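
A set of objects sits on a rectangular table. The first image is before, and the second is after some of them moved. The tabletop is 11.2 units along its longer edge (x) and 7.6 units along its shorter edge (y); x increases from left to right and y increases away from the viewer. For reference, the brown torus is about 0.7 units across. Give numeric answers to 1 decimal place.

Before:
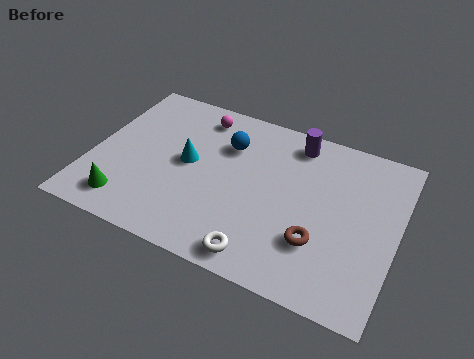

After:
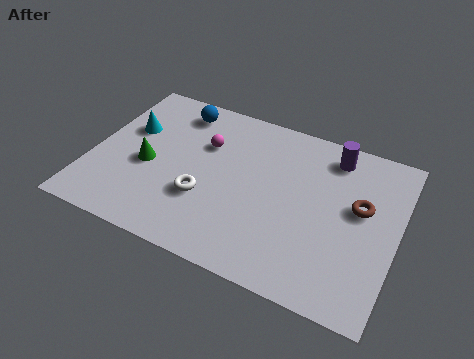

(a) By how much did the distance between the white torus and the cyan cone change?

-0.6

Before: roughly 4.4 units apart; after: 3.8. That's 0.6 units closer together.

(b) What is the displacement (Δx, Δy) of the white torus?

(-2.3, 1.7)

From the two frames, the white torus sits at roughly (6.6, 0.9) before and (4.3, 2.6) after.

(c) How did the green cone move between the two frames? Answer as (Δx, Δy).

(0.5, 2.0)

The green cone was at about (1.6, 1.3) and moved to about (2.1, 3.3).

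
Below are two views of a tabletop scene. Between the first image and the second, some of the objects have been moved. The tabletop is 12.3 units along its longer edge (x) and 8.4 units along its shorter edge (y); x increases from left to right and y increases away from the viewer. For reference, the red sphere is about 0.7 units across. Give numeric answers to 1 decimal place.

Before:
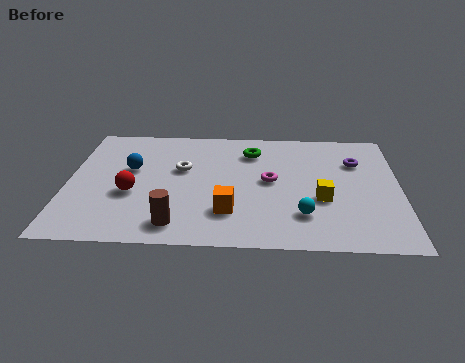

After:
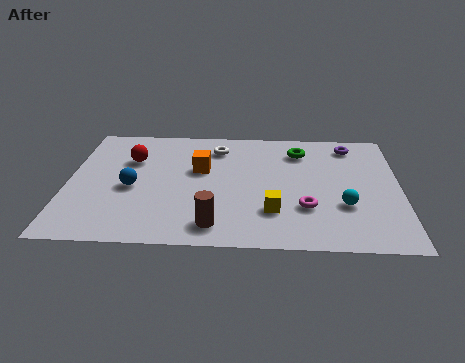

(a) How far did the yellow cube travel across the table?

2.0

The yellow cube was near (9.4, 3.2) before and (7.6, 2.3) after, so it travelled √(1.8² + 0.9²) ≈ 2.0 units.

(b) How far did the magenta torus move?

2.2

The magenta torus moved from about (7.5, 4.4) to (8.8, 2.6), a distance of √(1.3² + 1.8²) ≈ 2.2.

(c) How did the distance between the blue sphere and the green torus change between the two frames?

+2.1

The distance was about 4.7 in the first image and 6.8 in the second, so they moved 2.1 units further apart.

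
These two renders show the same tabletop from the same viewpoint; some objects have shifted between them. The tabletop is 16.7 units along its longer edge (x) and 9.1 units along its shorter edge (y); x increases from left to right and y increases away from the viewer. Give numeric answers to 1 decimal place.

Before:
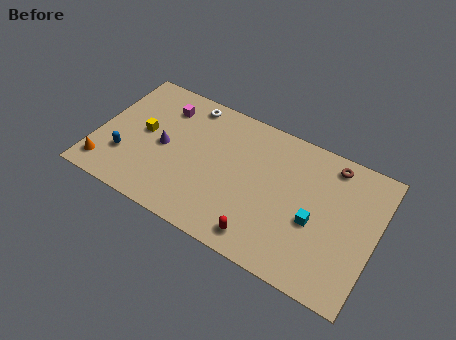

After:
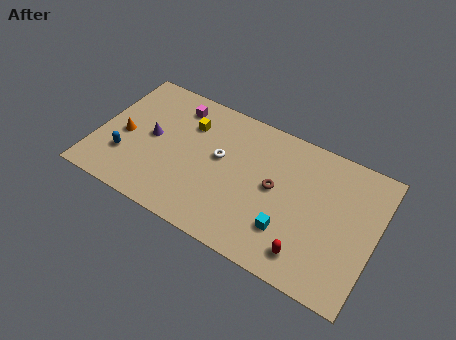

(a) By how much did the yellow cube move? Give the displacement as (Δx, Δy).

(2.5, 1.8)

The yellow cube started near (2.7, 4.8) and ended near (5.2, 6.6).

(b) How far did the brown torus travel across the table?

4.3

The brown torus moved from about (13.7, 7.9) to (10.7, 4.8), a distance of √(3.0² + 3.1²) ≈ 4.3.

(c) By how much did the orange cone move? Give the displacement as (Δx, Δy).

(0.7, 2.6)

The orange cone started near (0.9, 1.5) and ended near (1.6, 4.1).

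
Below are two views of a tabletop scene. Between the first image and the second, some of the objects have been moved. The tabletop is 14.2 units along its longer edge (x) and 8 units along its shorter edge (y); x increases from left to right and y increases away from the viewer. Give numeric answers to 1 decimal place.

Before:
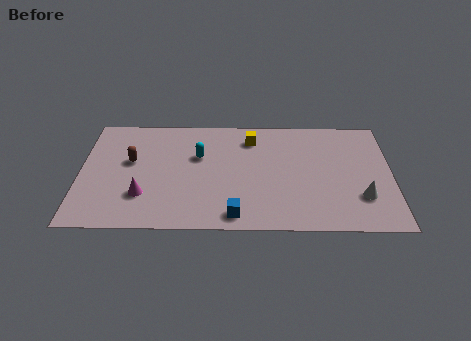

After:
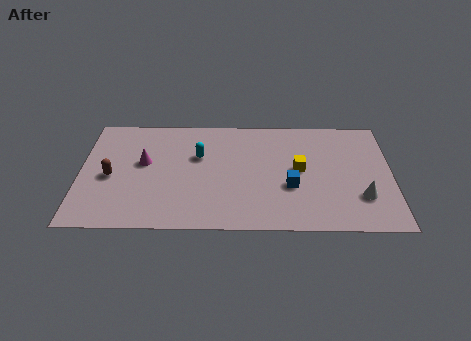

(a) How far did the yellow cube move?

3.1

The yellow cube moved from about (7.8, 6.4) to (10.0, 4.2), a distance of √(2.2² + 2.2²) ≈ 3.1.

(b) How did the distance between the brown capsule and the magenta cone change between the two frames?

-0.7

They were about 2.5 units apart before and 1.8 after — 0.7 units closer together.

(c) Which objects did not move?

the white cone and the cyan capsule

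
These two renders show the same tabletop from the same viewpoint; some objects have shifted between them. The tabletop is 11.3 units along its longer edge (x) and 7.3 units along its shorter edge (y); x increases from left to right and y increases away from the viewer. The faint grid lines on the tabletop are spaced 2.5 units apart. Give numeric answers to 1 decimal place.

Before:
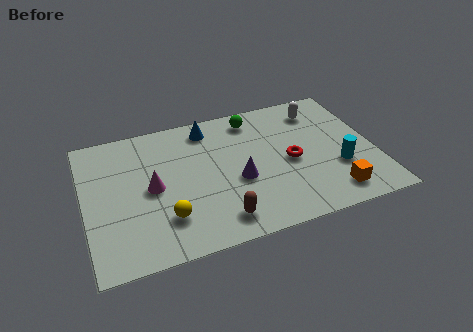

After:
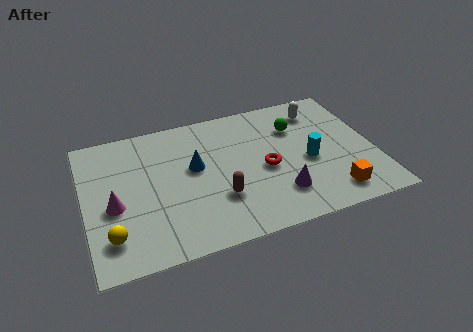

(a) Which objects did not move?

the orange cube and the white capsule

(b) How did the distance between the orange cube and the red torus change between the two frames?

+0.6

Before: roughly 2.6 units apart; after: 3.2. That's 0.6 units further apart.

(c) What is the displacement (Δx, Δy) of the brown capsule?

(0.1, 1.1)

From the two frames, the brown capsule sits at roughly (5.0, 1.2) before and (5.1, 2.3) after.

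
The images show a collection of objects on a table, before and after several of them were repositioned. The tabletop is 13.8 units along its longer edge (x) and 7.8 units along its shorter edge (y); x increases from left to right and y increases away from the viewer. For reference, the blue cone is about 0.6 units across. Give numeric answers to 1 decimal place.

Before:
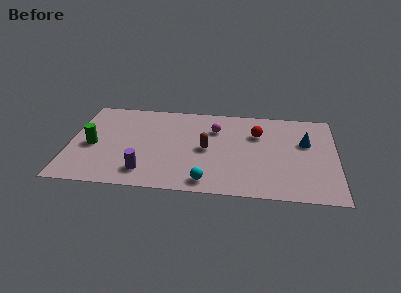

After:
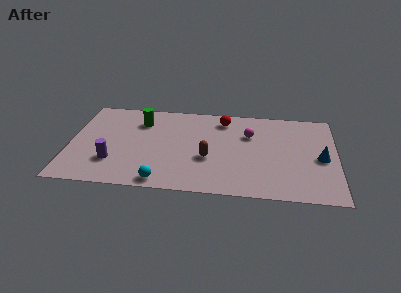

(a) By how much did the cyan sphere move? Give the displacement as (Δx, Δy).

(-2.3, -0.2)

The cyan sphere started near (7.2, 1.0) and ended near (4.9, 0.8).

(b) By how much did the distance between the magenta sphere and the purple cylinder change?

+2.3

They were about 5.4 units apart before and 7.7 after — 2.3 units further apart.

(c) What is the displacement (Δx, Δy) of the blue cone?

(0.8, -1.3)

The blue cone started near (12.2, 4.9) and ended near (13.0, 3.6).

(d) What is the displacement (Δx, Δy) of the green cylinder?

(2.4, 2.4)

The green cylinder started near (1.2, 3.5) and ended near (3.6, 5.9).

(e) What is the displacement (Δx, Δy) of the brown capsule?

(0.1, -0.8)

The brown capsule started near (7.1, 3.8) and ended near (7.2, 3.0).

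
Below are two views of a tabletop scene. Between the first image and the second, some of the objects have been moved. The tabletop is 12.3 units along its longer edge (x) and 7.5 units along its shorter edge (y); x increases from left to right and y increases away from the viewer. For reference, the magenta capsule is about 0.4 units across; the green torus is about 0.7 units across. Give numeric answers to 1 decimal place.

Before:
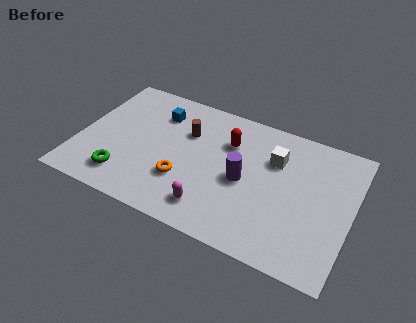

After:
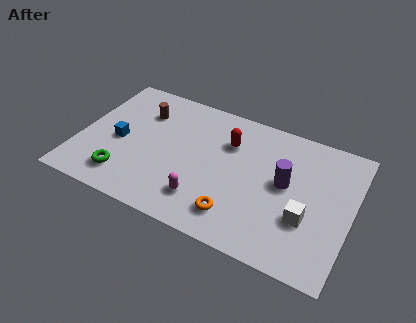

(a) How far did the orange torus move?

2.7

The orange torus was near (4.9, 2.4) before and (7.4, 1.5) after, so it travelled √(2.5² + 0.9²) ≈ 2.7 units.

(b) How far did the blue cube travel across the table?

2.7

The blue cube moved from about (3.3, 5.7) to (1.8, 3.4), a distance of √(1.5² + 2.3²) ≈ 2.7.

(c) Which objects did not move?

the green torus and the red capsule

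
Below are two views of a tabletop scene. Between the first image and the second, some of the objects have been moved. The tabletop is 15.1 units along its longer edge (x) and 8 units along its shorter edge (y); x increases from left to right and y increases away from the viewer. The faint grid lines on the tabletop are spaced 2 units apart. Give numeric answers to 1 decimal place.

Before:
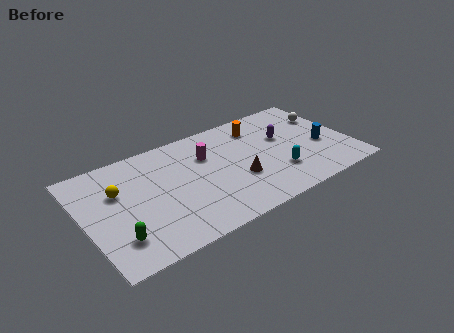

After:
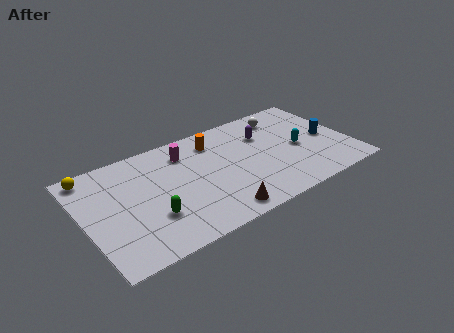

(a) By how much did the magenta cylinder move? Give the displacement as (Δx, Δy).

(-1.1, 0.8)

The magenta cylinder was at about (7.1, 5.5) and moved to about (6.0, 6.3).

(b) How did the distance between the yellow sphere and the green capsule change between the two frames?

+2.0

The distance was about 3.3 in the first image and 5.3 in the second, so they moved 2.0 units further apart.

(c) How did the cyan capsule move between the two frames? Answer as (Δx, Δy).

(1.5, 1.4)

From the two frames, the cyan capsule sits at roughly (10.7, 2.3) before and (12.2, 3.7) after.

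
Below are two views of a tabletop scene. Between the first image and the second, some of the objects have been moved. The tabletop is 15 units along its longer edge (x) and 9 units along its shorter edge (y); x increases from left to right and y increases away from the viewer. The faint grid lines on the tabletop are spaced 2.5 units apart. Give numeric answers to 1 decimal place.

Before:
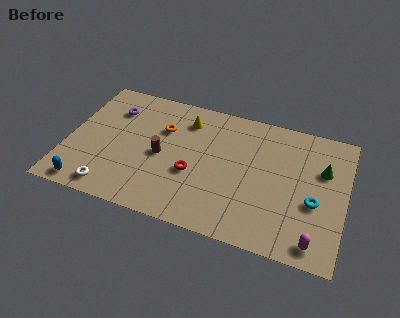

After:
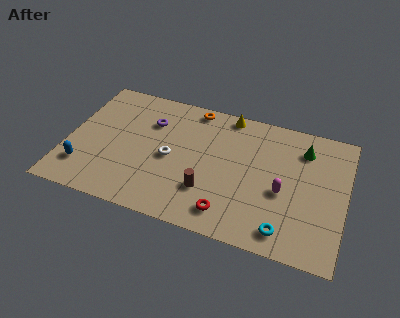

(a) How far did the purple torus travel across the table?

2.1

The purple torus moved from about (2.2, 6.7) to (4.3, 6.4), a distance of √(2.1² + 0.3²) ≈ 2.1.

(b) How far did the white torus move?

4.2

From (2.7, 1.1) to (5.6, 4.2), the white torus covered √(2.9² + 3.1²) ≈ 4.2 units.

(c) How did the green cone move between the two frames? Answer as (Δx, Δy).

(-1.1, 1.1)

The green cone started near (13.7, 5.9) and ended near (12.6, 7.0).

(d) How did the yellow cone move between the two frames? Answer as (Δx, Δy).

(2.2, 1.1)

The yellow cone was at about (6.2, 7.1) and moved to about (8.4, 8.2).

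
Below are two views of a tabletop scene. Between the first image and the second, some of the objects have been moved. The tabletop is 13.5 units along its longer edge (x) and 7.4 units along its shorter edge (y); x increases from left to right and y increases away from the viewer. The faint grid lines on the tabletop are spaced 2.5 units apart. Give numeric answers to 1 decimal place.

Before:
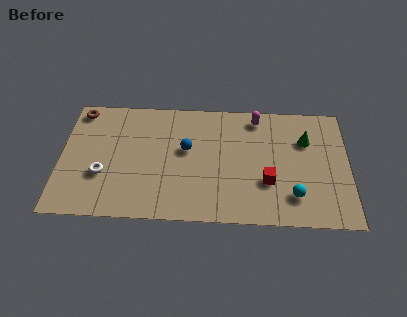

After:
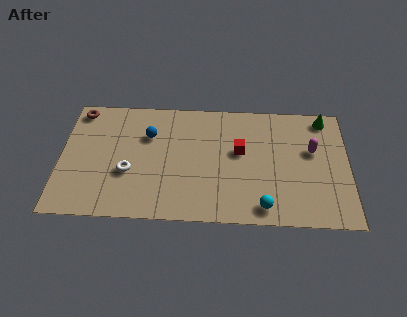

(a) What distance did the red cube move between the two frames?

2.2

The red cube moved from about (9.7, 2.5) to (8.4, 4.3), a distance of √(1.3² + 1.8²) ≈ 2.2.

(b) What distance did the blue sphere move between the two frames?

2.0

The blue sphere moved from about (5.9, 4.3) to (4.1, 5.1), a distance of √(1.8² + 0.8²) ≈ 2.0.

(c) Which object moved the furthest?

the magenta capsule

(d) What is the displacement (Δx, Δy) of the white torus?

(1.2, 0.2)

The white torus started near (2.0, 2.6) and ended near (3.2, 2.8).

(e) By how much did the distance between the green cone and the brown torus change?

+0.8

The distance was about 10.8 in the first image and 11.6 in the second, so they moved 0.8 units further apart.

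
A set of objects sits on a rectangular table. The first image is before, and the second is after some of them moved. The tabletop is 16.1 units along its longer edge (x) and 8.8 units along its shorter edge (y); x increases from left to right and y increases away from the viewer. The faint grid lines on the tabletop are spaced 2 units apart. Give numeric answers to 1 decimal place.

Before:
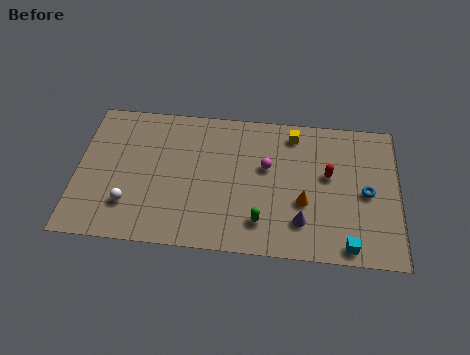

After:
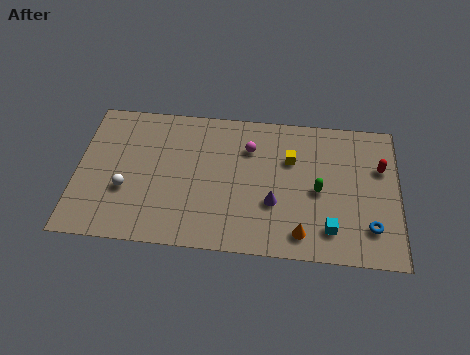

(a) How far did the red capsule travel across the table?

2.7

The red capsule moved from about (12.6, 5.1) to (15.2, 5.8), a distance of √(2.6² + 0.7²) ≈ 2.7.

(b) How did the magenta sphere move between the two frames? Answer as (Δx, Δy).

(-0.9, 1.1)

The magenta sphere started near (9.5, 5.3) and ended near (8.6, 6.4).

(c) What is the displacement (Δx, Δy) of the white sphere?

(-0.2, 0.9)

The white sphere started near (2.7, 2.3) and ended near (2.5, 3.2).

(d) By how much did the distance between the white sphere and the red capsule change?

+2.7

The distance was about 10.3 in the first image and 13.0 in the second, so they moved 2.7 units further apart.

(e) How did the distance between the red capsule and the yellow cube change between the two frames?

+1.5

The distance was about 3.0 in the first image and 4.5 in the second, so they moved 1.5 units further apart.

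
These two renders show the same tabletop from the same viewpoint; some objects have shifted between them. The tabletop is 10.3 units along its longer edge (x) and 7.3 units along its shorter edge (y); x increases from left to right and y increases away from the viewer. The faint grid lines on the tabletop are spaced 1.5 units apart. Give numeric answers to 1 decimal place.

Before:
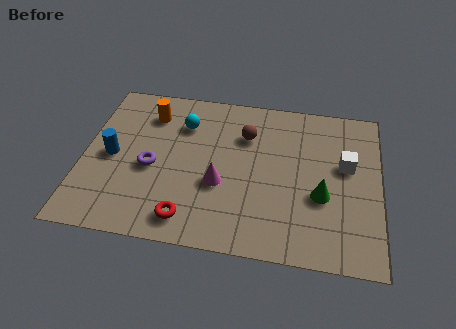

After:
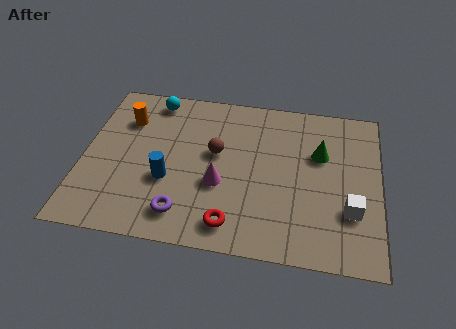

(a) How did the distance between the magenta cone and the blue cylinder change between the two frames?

-2.1

Before: roughly 3.9 units apart; after: 1.8. That's 2.1 units closer together.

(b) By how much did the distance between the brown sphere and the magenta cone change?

-1.1

Before: roughly 2.5 units apart; after: 1.4. That's 1.1 units closer together.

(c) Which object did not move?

the magenta cone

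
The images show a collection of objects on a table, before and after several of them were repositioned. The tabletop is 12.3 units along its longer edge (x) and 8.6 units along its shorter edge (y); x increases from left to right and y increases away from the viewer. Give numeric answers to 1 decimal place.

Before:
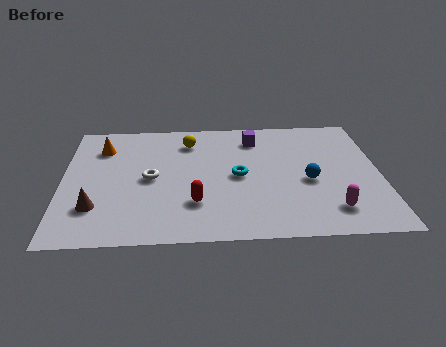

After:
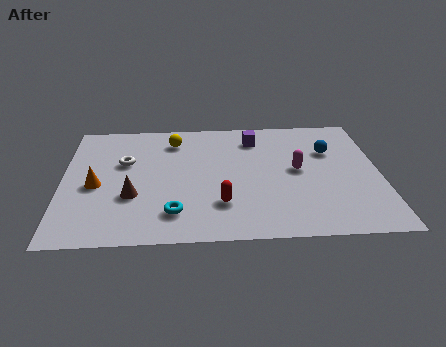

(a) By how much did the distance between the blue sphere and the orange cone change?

+0.8

The distance was about 8.5 in the first image and 9.3 in the second, so they moved 0.8 units further apart.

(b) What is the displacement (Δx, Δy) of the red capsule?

(1.0, -0.1)

The red capsule was at about (5.1, 2.4) and moved to about (6.1, 2.3).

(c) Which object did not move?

the purple cube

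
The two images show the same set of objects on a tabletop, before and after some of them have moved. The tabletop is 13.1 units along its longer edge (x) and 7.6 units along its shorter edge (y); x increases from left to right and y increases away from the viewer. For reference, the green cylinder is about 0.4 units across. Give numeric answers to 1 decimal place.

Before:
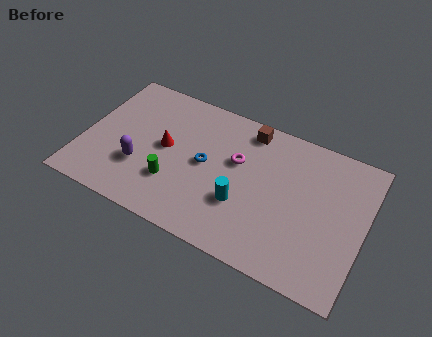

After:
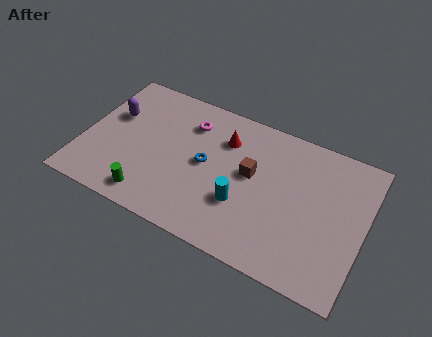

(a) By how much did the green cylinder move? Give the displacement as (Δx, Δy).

(-0.9, -1.2)

The green cylinder started near (4.4, 2.3) and ended near (3.5, 1.1).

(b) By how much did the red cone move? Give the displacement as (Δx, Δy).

(2.6, 1.6)

From the two frames, the red cone sits at roughly (3.8, 4.0) before and (6.4, 5.6) after.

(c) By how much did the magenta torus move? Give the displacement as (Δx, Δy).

(-2.4, 1.1)

From the two frames, the magenta torus sits at roughly (7.1, 4.7) before and (4.7, 5.8) after.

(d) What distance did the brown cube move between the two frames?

2.3

The brown cube was near (7.4, 6.6) before and (7.8, 4.3) after, so it travelled √(0.4² + 2.3²) ≈ 2.3 units.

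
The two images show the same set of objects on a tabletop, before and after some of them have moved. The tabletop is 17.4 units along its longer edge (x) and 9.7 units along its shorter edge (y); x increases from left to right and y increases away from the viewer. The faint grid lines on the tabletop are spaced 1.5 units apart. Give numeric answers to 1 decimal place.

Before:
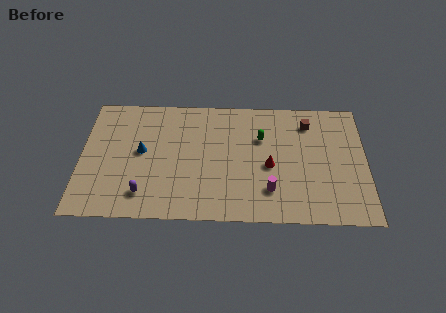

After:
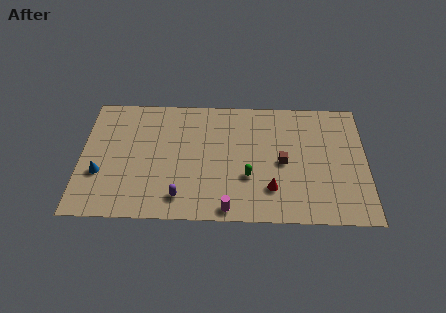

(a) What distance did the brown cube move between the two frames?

3.6

The brown cube moved from about (13.9, 7.8) to (12.3, 4.6), a distance of √(1.6² + 3.2²) ≈ 3.6.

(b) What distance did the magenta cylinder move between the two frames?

2.9

The magenta cylinder was near (11.5, 2.4) before and (9.0, 0.9) after, so it travelled √(2.5² + 1.5²) ≈ 2.9 units.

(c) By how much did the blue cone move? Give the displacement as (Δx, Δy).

(-2.5, -1.8)

The blue cone was at about (3.7, 5.2) and moved to about (1.2, 3.4).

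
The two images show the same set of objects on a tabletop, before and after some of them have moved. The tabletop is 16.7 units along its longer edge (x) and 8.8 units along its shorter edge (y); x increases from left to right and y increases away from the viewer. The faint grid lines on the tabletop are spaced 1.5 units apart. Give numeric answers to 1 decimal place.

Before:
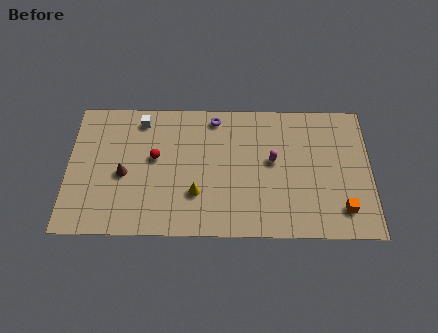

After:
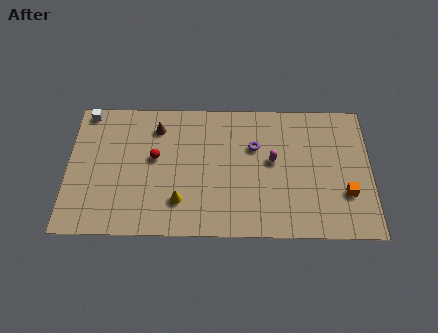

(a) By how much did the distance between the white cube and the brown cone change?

+0.3

The distance was about 3.7 in the first image and 4.0 in the second, so they moved 0.3 units further apart.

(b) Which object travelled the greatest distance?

the brown cone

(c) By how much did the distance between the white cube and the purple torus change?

+5.5

Before: roughly 4.1 units apart; after: 9.6. That's 5.5 units further apart.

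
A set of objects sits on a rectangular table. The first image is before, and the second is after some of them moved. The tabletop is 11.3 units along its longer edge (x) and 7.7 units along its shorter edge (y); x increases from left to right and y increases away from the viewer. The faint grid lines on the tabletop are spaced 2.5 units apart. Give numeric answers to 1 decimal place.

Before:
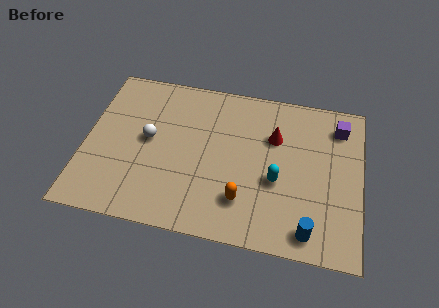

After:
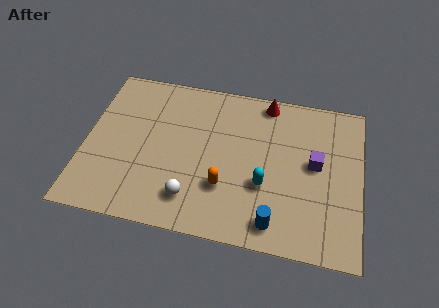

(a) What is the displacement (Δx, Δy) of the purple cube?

(-0.9, -2.0)

The purple cube started near (10.3, 6.2) and ended near (9.4, 4.2).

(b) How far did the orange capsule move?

0.9

The orange capsule moved from about (6.6, 1.9) to (5.8, 2.4), a distance of √(0.8² + 0.5²) ≈ 0.9.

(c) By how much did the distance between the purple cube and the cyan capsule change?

-1.5

Before: roughly 3.9 units apart; after: 2.4. That's 1.5 units closer together.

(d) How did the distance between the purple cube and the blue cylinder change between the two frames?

-1.9

Before: roughly 5.3 units apart; after: 3.4. That's 1.9 units closer together.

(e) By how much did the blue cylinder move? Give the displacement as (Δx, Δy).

(-1.4, 0.1)

The blue cylinder was at about (9.3, 1.0) and moved to about (7.9, 1.1).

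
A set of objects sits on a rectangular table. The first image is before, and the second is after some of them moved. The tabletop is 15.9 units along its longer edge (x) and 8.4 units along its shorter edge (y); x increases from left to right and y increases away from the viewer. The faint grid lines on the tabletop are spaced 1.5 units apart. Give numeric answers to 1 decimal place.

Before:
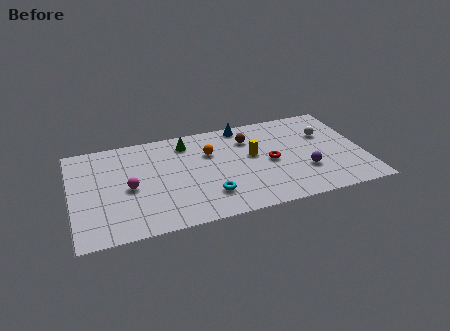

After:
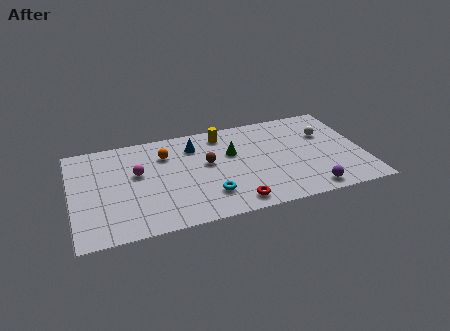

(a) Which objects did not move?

the cyan torus and the white sphere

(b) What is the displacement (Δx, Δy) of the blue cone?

(-2.8, -1.1)

The blue cone started near (9.6, 7.6) and ended near (6.8, 6.5).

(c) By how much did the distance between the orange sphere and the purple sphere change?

+3.3

They were about 5.8 units apart before and 9.1 after — 3.3 units further apart.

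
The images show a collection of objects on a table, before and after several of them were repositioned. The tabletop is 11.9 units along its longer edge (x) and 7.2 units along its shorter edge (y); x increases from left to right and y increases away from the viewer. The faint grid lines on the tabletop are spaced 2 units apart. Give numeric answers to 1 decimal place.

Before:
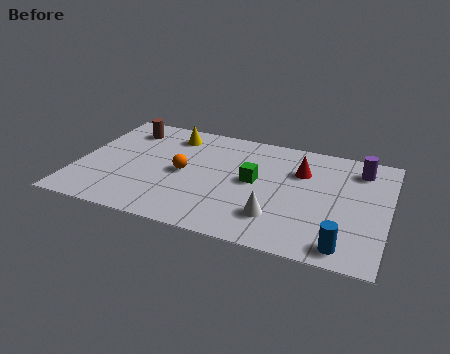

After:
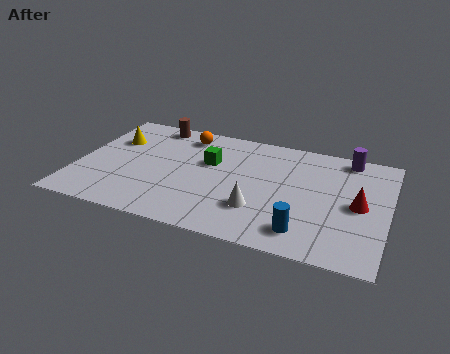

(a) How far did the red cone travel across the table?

2.7

The red cone moved from about (8.5, 5.0) to (10.8, 3.5), a distance of √(2.3² + 1.5²) ≈ 2.7.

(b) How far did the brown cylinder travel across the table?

1.2

The brown cylinder moved from about (1.6, 5.8) to (2.6, 6.4), a distance of √(1.0² + 0.6²) ≈ 1.2.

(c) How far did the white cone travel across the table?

0.8

From (7.8, 1.8) to (7.1, 2.1), the white cone covered √(0.7² + 0.3²) ≈ 0.8 units.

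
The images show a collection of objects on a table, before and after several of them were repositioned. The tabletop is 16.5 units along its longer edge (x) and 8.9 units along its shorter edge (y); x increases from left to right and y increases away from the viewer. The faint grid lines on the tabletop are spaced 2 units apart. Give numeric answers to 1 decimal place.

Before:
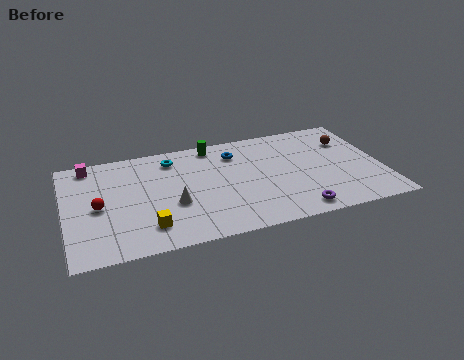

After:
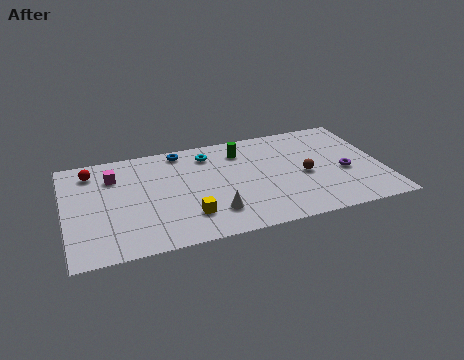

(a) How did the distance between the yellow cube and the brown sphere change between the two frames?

-5.3

Before: roughly 11.8 units apart; after: 6.5. That's 5.3 units closer together.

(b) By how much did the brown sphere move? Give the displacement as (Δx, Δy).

(-2.6, -2.4)

From the two frames, the brown sphere sits at roughly (15.0, 6.4) before and (12.4, 4.0) after.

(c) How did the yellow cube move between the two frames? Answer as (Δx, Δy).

(2.1, 0.3)

From the two frames, the yellow cube sits at roughly (4.1, 1.9) before and (6.2, 2.2) after.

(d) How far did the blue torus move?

3.0

The blue torus moved from about (9.0, 6.9) to (6.2, 7.9), a distance of √(2.8² + 1.0²) ≈ 3.0.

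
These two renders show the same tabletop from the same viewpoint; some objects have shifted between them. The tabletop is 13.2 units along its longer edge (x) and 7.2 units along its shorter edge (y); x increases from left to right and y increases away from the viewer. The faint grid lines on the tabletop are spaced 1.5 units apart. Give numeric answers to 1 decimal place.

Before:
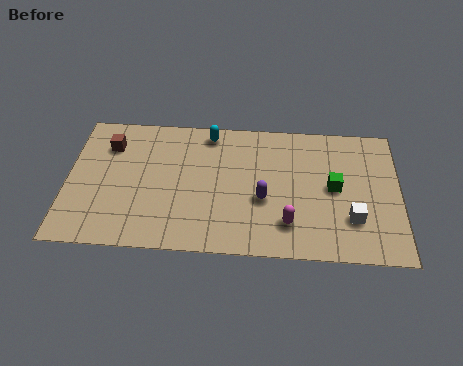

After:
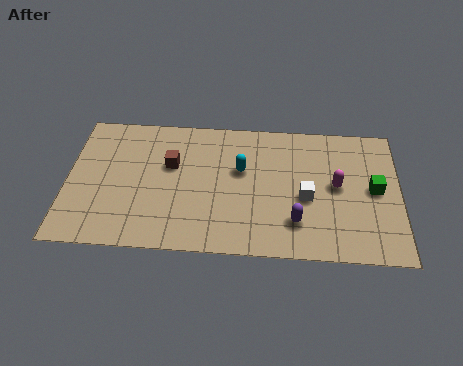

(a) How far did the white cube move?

2.1

From (11.3, 2.1) to (9.5, 3.1), the white cube covered √(1.8² + 1.0²) ≈ 2.1 units.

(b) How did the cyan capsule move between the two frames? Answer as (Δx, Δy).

(1.3, -1.9)

The cyan capsule started near (5.6, 6.3) and ended near (6.9, 4.4).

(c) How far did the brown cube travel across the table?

2.7

From (1.6, 5.4) to (4.1, 4.5), the brown cube covered √(2.5² + 0.9²) ≈ 2.7 units.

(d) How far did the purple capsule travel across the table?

1.7

From (7.8, 2.9) to (9.1, 1.8), the purple capsule covered √(1.3² + 1.1²) ≈ 1.7 units.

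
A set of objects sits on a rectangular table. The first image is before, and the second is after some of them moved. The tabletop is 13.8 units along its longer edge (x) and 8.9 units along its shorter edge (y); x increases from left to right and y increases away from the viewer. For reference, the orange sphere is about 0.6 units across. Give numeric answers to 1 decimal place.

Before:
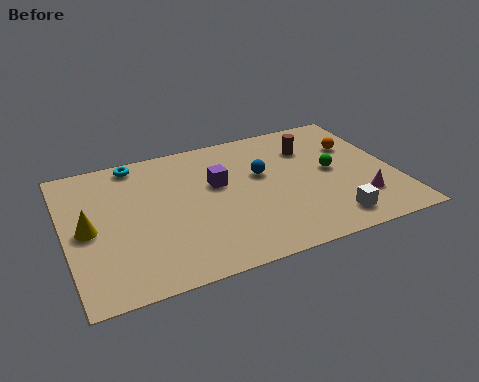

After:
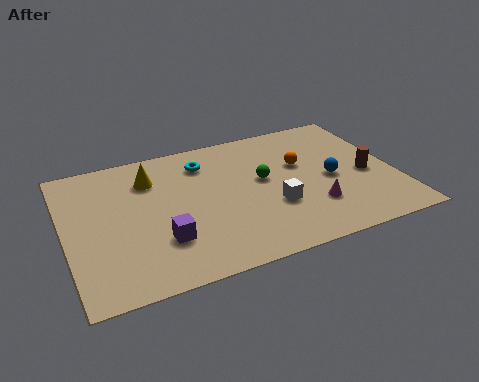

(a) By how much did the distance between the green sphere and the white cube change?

-1.3

Before: roughly 3.2 units apart; after: 1.9. That's 1.3 units closer together.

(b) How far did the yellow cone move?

3.7

The yellow cone moved from about (0.9, 4.3) to (3.7, 6.7), a distance of √(2.8² + 2.4²) ≈ 3.7.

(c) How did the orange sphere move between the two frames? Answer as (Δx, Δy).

(-2.4, -0.5)

The orange sphere started near (12.4, 6.0) and ended near (10.0, 5.5).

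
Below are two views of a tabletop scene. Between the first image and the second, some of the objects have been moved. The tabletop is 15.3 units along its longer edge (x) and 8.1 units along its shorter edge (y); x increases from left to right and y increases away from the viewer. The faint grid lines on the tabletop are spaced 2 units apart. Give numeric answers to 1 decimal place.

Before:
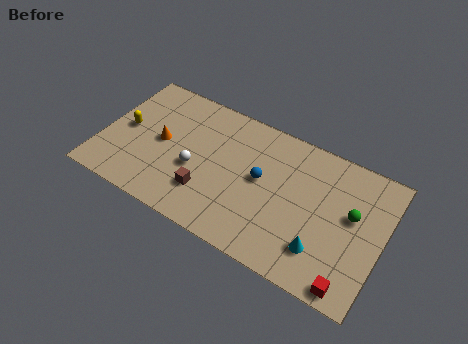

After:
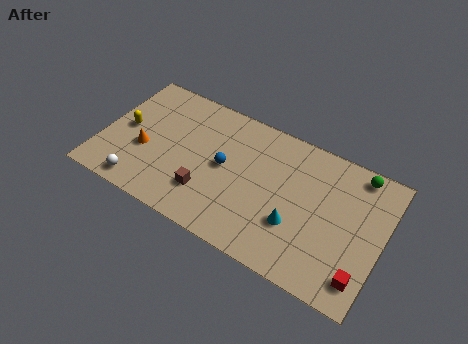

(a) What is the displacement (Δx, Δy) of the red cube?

(0.5, 0.7)

The red cube was at about (14.0, 0.8) and moved to about (14.5, 1.5).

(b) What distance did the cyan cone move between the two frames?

1.7

From (12.3, 2.0) to (10.8, 2.7), the cyan cone covered √(1.5² + 0.7²) ≈ 1.7 units.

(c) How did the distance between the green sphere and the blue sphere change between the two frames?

+2.6

Before: roughly 4.9 units apart; after: 7.5. That's 2.6 units further apart.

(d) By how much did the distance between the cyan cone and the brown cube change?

-1.5

They were about 6.3 units apart before and 4.8 after — 1.5 units closer together.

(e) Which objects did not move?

the yellow capsule and the brown cube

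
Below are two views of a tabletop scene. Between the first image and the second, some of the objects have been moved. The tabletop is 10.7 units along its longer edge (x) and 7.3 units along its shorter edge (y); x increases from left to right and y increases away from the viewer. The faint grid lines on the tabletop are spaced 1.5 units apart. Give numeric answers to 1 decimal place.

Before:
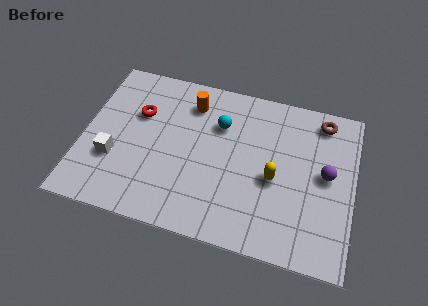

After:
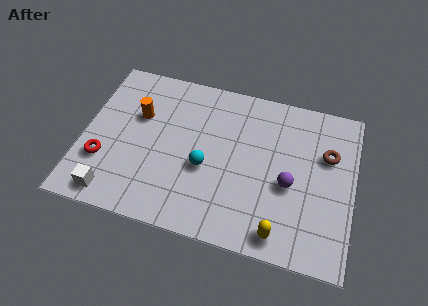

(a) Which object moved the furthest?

the red torus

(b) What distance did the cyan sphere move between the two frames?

2.1

The cyan sphere was near (5.3, 5.1) before and (4.9, 3.0) after, so it travelled √(0.4² + 2.1²) ≈ 2.1 units.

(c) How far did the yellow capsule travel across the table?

2.3

From (7.6, 3.2) to (8.0, 0.9), the yellow capsule covered √(0.4² + 2.3²) ≈ 2.3 units.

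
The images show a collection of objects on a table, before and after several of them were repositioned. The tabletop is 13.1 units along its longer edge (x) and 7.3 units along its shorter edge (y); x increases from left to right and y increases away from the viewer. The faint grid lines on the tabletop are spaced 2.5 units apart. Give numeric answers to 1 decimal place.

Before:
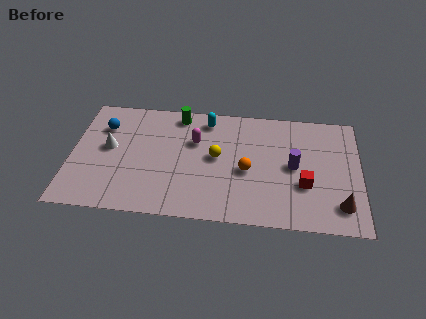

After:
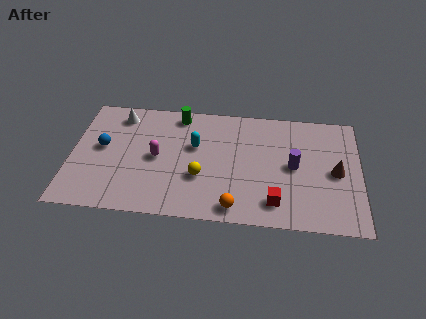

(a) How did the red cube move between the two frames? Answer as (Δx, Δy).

(-1.3, -1.2)

From the two frames, the red cube sits at roughly (10.6, 2.6) before and (9.3, 1.4) after.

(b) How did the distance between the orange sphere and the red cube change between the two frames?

-0.8

They were about 2.7 units apart before and 1.9 after — 0.8 units closer together.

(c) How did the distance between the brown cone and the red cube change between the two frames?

+1.5

Before: roughly 1.9 units apart; after: 3.4. That's 1.5 units further apart.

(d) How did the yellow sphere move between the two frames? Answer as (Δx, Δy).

(-0.7, -1.3)

The yellow sphere was at about (6.6, 3.9) and moved to about (5.9, 2.6).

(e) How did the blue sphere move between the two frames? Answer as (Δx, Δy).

(0.0, -1.3)

From the two frames, the blue sphere sits at roughly (1.4, 5.3) before and (1.4, 4.0) after.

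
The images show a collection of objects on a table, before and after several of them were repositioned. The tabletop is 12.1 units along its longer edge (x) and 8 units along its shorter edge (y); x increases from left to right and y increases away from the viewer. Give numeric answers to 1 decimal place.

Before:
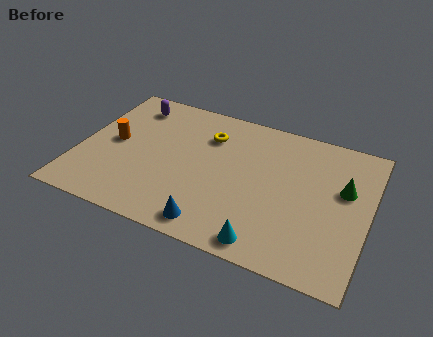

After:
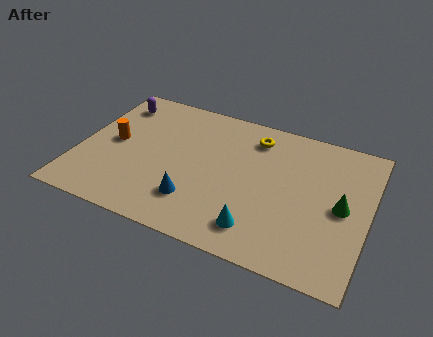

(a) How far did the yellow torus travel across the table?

2.0

The yellow torus moved from about (5.2, 5.9) to (7.1, 6.5), a distance of √(1.9² + 0.6²) ≈ 2.0.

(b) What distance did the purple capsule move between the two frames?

0.7

The purple capsule was near (1.8, 6.6) before and (1.1, 6.5) after, so it travelled √(0.7² + 0.1²) ≈ 0.7 units.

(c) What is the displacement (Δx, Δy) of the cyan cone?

(-0.4, 0.6)

The cyan cone started near (8.2, 0.9) and ended near (7.8, 1.5).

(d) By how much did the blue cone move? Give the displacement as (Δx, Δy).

(-0.9, 1.0)

The blue cone started near (6.0, 1.0) and ended near (5.1, 2.0).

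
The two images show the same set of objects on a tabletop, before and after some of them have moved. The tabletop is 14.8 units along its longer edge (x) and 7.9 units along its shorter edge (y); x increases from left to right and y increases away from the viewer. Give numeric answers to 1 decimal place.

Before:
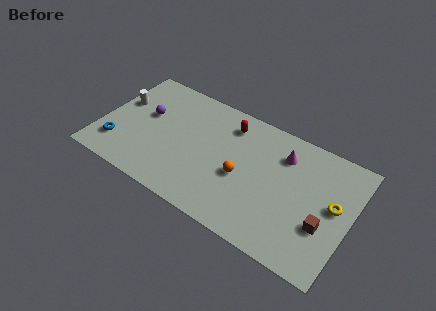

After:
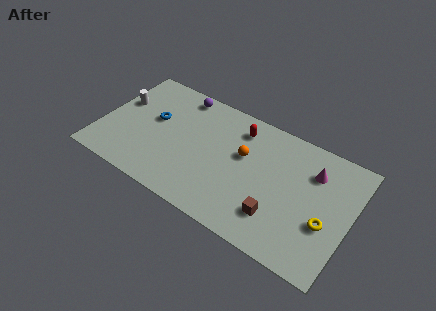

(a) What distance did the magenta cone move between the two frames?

1.8

From (10.6, 6.0) to (12.4, 5.8), the magenta cone covered √(1.8² + 0.2²) ≈ 1.8 units.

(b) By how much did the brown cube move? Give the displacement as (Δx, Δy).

(-2.6, -0.8)

From the two frames, the brown cube sits at roughly (13.4, 2.8) before and (10.8, 2.0) after.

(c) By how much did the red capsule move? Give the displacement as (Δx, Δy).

(0.6, 0.0)

From the two frames, the red capsule sits at roughly (7.3, 6.4) before and (7.9, 6.4) after.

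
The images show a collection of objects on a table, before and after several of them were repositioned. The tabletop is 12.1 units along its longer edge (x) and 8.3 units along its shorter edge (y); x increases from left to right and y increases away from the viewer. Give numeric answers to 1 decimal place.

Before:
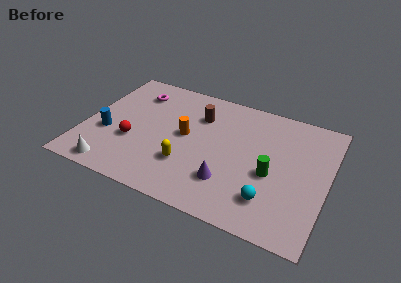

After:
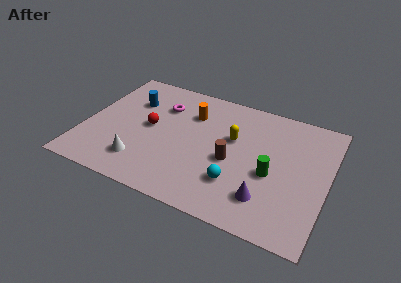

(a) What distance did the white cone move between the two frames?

1.6

The white cone moved from about (1.8, 0.9) to (3.1, 1.8), a distance of √(1.3² + 0.9²) ≈ 1.6.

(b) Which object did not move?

the green cylinder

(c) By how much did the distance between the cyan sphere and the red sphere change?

-2.1

The distance was about 7.1 in the first image and 5.0 in the second, so they moved 2.1 units closer together.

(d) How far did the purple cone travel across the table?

1.9

From (7.4, 2.2) to (9.3, 1.9), the purple cone covered √(1.9² + 0.3²) ≈ 1.9 units.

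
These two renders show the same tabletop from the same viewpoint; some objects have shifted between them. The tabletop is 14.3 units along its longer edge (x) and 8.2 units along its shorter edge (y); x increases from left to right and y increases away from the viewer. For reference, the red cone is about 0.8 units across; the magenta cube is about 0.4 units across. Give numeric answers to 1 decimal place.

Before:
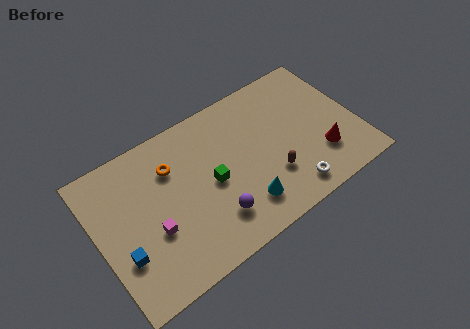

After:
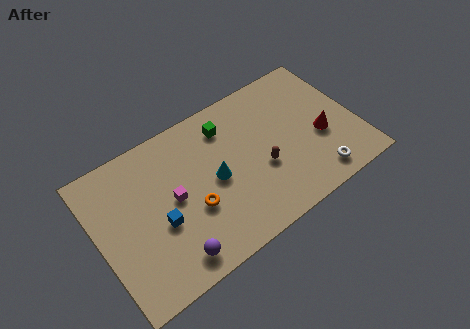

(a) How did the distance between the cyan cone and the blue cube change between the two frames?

-3.3

Before: roughly 6.6 units apart; after: 3.3. That's 3.3 units closer together.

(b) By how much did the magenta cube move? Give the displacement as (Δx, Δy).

(1.3, 1.1)

From the two frames, the magenta cube sits at roughly (2.8, 3.1) before and (4.1, 4.2) after.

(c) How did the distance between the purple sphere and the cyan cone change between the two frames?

+2.4

The distance was about 1.6 in the first image and 4.0 in the second, so they moved 2.4 units further apart.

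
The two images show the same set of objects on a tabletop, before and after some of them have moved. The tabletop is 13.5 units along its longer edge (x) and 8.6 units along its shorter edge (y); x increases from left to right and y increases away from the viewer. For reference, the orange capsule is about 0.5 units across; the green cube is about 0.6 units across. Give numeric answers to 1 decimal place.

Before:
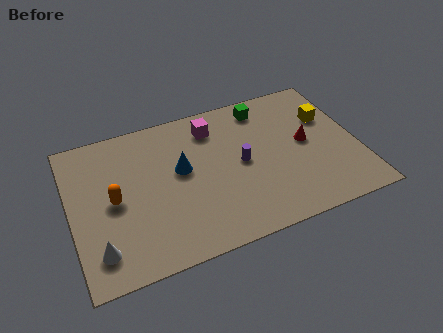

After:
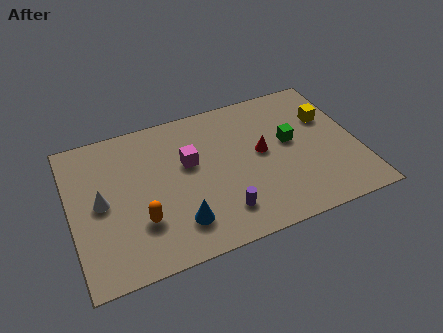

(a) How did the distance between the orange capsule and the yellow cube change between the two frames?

-0.7

Before: roughly 10.4 units apart; after: 9.7. That's 0.7 units closer together.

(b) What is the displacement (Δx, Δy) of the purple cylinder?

(-1.2, -2.5)

The purple cylinder was at about (8.0, 4.3) and moved to about (6.8, 1.8).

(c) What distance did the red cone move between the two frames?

2.1

The red cone was near (11.1, 4.5) before and (9.0, 4.6) after, so it travelled √(2.1² + 0.1²) ≈ 2.1 units.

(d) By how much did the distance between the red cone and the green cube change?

-1.9

Before: roughly 3.3 units apart; after: 1.4. That's 1.9 units closer together.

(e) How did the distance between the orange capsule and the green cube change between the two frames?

-0.4

They were about 8.0 units apart before and 7.6 after — 0.4 units closer together.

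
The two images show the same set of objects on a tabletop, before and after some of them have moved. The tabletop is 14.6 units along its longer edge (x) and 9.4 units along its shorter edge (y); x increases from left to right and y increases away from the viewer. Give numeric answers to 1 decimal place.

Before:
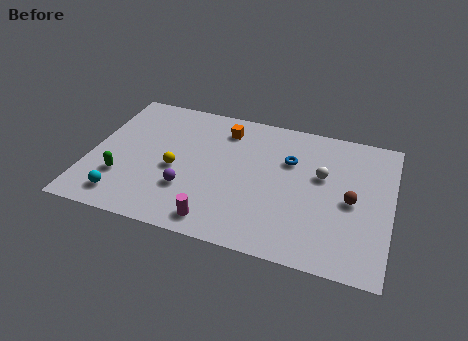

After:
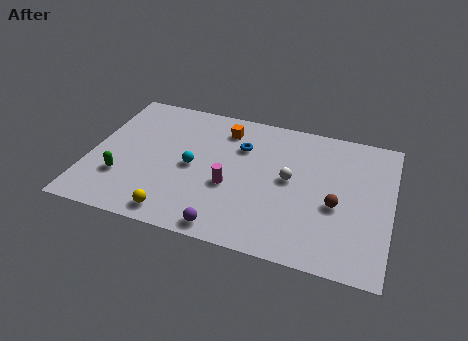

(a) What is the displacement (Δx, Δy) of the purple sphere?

(2.1, -2.0)

From the two frames, the purple sphere sits at roughly (4.9, 2.9) before and (7.0, 0.9) after.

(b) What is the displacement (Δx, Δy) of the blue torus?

(-2.4, 0.3)

The blue torus started near (9.6, 6.3) and ended near (7.2, 6.6).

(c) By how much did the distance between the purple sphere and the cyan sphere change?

+0.8

They were about 3.3 units apart before and 4.1 after — 0.8 units further apart.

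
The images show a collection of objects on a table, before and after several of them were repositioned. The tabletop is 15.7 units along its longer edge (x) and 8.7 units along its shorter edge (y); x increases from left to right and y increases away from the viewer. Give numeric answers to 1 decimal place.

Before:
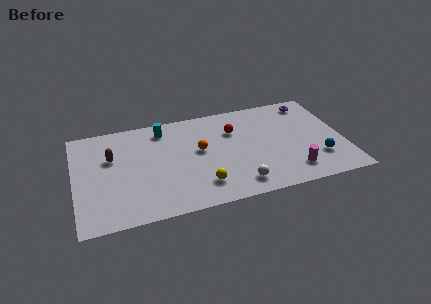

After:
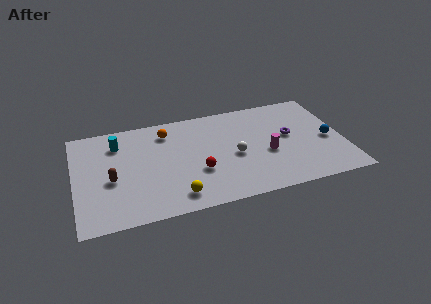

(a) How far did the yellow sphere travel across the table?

1.6

From (7.2, 1.9) to (5.7, 1.4), the yellow sphere covered √(1.5² + 0.5²) ≈ 1.6 units.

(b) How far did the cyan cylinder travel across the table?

2.8

The cyan cylinder was near (5.3, 7.3) before and (2.6, 6.7) after, so it travelled √(2.7² + 0.6²) ≈ 2.8 units.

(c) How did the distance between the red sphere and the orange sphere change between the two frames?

+1.8

They were about 2.4 units apart before and 4.2 after — 1.8 units further apart.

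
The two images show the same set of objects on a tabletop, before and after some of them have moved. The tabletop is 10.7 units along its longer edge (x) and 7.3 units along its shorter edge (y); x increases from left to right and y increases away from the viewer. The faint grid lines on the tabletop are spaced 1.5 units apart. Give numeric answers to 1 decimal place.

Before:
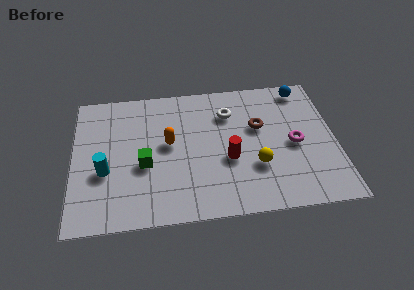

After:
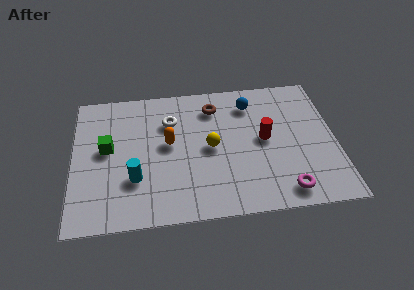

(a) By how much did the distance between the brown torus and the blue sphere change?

-1.2

The distance was about 2.7 in the first image and 1.5 in the second, so they moved 1.2 units closer together.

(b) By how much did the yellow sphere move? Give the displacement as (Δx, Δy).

(-1.8, 1.2)

From the two frames, the yellow sphere sits at roughly (7.4, 2.4) before and (5.6, 3.6) after.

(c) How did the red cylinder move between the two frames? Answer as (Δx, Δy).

(1.5, 0.9)

The red cylinder started near (6.3, 2.9) and ended near (7.8, 3.8).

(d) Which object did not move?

the orange capsule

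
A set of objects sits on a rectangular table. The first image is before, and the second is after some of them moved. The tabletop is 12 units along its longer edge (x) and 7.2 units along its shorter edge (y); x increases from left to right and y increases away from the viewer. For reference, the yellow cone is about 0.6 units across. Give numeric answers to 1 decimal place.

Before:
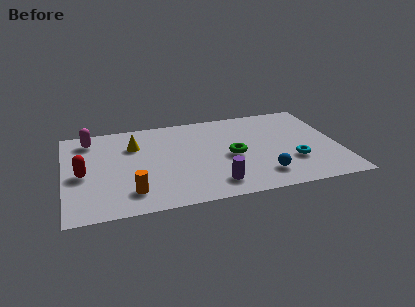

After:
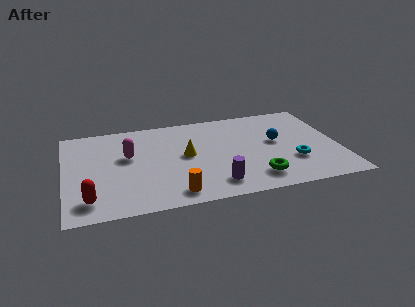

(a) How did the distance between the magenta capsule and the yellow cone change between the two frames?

+0.4

The distance was about 2.1 in the first image and 2.5 in the second, so they moved 0.4 units further apart.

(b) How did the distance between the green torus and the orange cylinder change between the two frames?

-1.2

The distance was about 4.8 in the first image and 3.6 in the second, so they moved 1.2 units closer together.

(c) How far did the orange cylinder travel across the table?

1.9

The orange cylinder was near (2.8, 1.5) before and (4.6, 1.0) after, so it travelled √(1.8² + 0.5²) ≈ 1.9 units.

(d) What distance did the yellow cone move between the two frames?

2.6

The yellow cone was near (3.1, 5.1) before and (5.3, 3.8) after, so it travelled √(2.2² + 1.3²) ≈ 2.6 units.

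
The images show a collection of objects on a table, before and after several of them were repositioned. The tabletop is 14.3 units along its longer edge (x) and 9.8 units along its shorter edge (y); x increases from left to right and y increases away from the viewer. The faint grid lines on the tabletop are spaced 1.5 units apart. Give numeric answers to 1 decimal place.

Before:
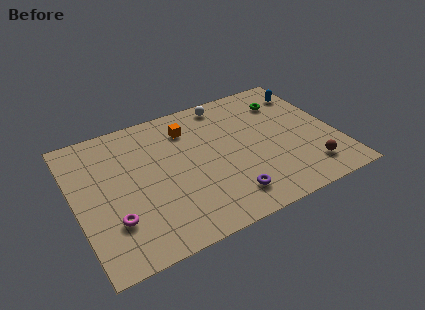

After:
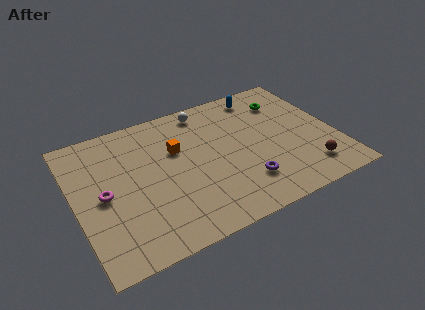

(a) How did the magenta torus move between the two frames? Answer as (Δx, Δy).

(-0.3, 1.9)

The magenta torus started near (1.8, 2.8) and ended near (1.5, 4.7).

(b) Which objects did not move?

the brown sphere and the green torus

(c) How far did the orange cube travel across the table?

1.5

From (6.5, 7.6) to (5.7, 6.3), the orange cube covered √(0.8² + 1.3²) ≈ 1.5 units.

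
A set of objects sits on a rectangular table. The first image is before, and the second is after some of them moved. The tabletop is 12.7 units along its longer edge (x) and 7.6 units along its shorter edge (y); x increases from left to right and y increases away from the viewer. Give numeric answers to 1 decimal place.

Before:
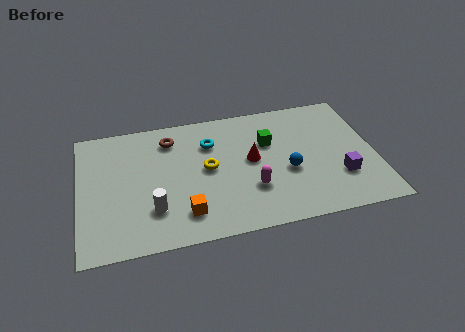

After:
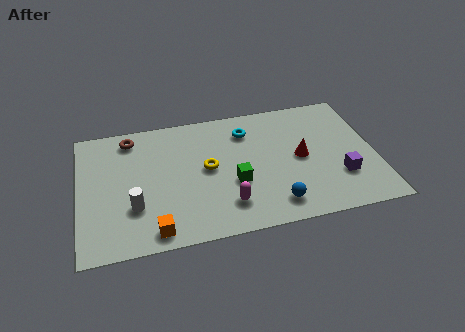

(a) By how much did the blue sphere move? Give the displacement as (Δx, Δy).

(-0.7, -1.8)

The blue sphere started near (8.9, 3.1) and ended near (8.2, 1.3).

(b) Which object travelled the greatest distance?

the green cube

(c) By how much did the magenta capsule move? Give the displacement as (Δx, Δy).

(-1.1, -0.7)

From the two frames, the magenta capsule sits at roughly (7.3, 2.4) before and (6.2, 1.7) after.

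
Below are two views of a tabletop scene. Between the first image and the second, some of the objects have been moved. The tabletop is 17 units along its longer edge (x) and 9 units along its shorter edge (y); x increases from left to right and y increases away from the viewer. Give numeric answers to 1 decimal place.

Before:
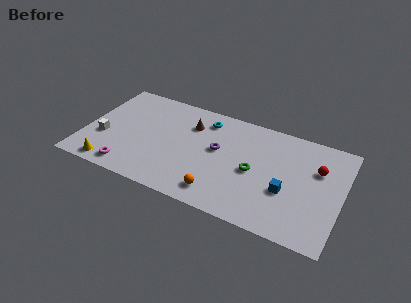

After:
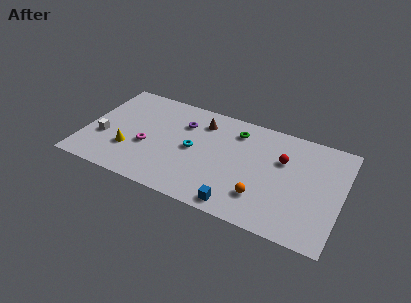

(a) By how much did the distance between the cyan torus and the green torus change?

-1.1

They were about 4.8 units apart before and 3.7 after — 1.1 units closer together.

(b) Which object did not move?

the white cube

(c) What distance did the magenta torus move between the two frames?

2.6

From (3.3, 1.2) to (4.2, 3.6), the magenta torus covered √(0.9² + 2.4²) ≈ 2.6 units.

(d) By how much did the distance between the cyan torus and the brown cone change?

+1.4

They were about 1.2 units apart before and 2.6 after — 1.4 units further apart.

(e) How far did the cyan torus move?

2.9

The cyan torus moved from about (7.7, 7.4) to (7.2, 4.5), a distance of √(0.5² + 2.9²) ≈ 2.9.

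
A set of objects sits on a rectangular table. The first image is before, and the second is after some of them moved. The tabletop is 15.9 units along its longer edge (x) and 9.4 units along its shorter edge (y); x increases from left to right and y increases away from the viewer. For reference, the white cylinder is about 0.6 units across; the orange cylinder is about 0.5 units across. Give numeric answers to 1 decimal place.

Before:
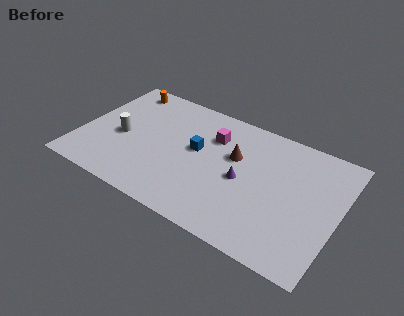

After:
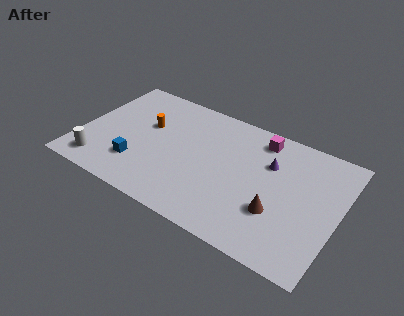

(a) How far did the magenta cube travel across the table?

3.0

The magenta cube moved from about (7.9, 6.8) to (10.7, 8.0), a distance of √(2.8² + 1.2²) ≈ 3.0.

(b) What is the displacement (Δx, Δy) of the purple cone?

(1.4, 2.0)

The purple cone was at about (10.1, 4.4) and moved to about (11.5, 6.4).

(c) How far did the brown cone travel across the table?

4.1

The brown cone was near (9.4, 5.9) before and (12.4, 3.1) after, so it travelled √(3.0² + 2.8²) ≈ 4.1 units.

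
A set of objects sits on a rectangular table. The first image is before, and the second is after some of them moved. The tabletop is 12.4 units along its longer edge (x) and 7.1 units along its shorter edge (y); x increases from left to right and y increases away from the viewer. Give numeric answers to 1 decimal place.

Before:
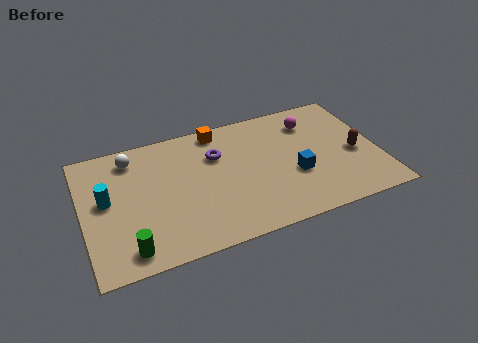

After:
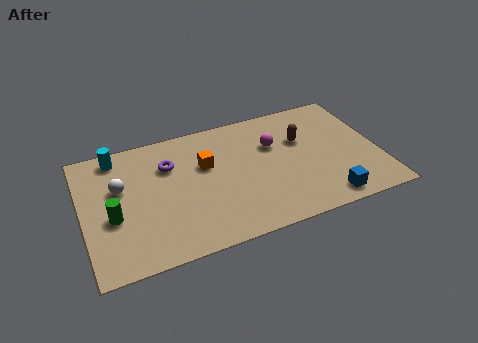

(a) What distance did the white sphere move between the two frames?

1.6

From (2.2, 5.9) to (1.6, 4.4), the white sphere covered √(0.6² + 1.5²) ≈ 1.6 units.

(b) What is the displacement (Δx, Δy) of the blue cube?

(1.1, -1.8)

The blue cube started near (8.8, 2.7) and ended near (9.9, 0.9).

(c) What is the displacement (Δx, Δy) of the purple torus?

(-2.0, 0.1)

From the two frames, the purple torus sits at roughly (5.7, 4.9) before and (3.7, 5.0) after.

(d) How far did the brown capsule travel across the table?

2.6

The brown capsule was near (11.4, 3.1) before and (9.3, 4.6) after, so it travelled √(2.1² + 1.5²) ≈ 2.6 units.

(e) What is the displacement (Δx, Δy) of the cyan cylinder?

(0.6, 2.3)

From the two frames, the cyan cylinder sits at roughly (1.0, 3.9) before and (1.6, 6.2) after.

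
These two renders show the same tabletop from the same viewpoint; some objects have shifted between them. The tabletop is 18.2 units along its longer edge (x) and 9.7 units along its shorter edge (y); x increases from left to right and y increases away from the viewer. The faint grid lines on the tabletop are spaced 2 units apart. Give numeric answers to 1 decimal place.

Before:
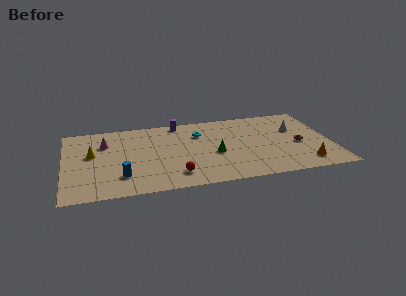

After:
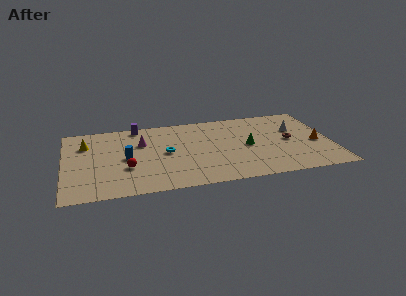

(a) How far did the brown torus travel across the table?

0.8

From (16.0, 4.3) to (15.4, 4.9), the brown torus covered √(0.6² + 0.6²) ≈ 0.8 units.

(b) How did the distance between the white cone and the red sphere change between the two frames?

+2.5

Before: roughly 9.6 units apart; after: 12.1. That's 2.5 units further apart.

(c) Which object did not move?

the white cone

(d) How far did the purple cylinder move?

2.9

The purple cylinder moved from about (8.0, 8.8) to (5.1, 8.8), a distance of √(2.9² + 0.0²) ≈ 2.9.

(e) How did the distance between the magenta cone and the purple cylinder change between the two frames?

-3.2

The distance was about 5.5 in the first image and 2.3 in the second, so they moved 3.2 units closer together.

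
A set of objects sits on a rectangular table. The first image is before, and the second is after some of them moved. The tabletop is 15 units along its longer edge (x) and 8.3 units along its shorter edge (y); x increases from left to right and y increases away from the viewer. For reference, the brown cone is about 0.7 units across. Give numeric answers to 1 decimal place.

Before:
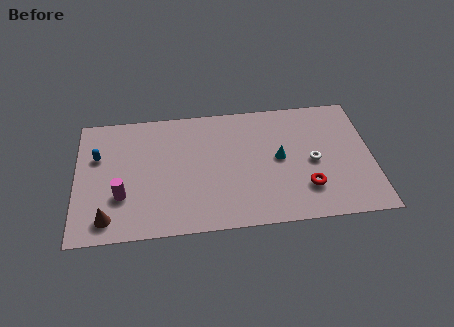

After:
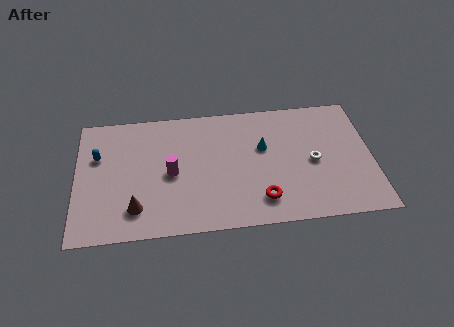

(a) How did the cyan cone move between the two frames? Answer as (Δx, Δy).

(-0.8, 0.8)

The cyan cone was at about (10.3, 4.3) and moved to about (9.5, 5.1).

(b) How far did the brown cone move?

1.5

From (1.6, 1.3) to (3.0, 1.8), the brown cone covered √(1.4² + 0.5²) ≈ 1.5 units.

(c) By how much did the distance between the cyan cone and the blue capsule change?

-0.9

The distance was about 9.3 in the first image and 8.4 in the second, so they moved 0.9 units closer together.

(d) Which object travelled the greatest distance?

the magenta cylinder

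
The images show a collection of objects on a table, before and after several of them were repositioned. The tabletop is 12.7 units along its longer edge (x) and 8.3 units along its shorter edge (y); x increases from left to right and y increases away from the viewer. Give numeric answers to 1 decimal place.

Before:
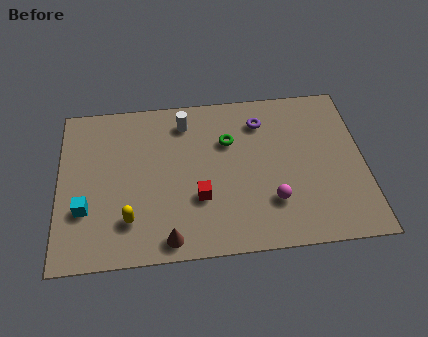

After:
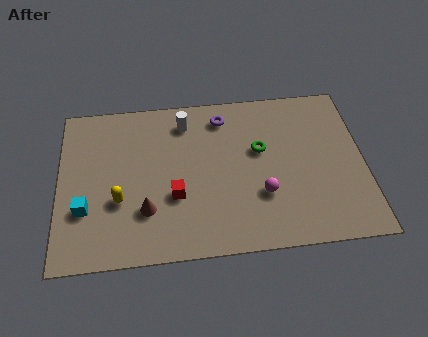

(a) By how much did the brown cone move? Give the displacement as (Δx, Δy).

(-0.9, 1.5)

From the two frames, the brown cone sits at roughly (4.5, 0.9) before and (3.6, 2.4) after.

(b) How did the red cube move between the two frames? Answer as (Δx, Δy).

(-1.0, 0.2)

From the two frames, the red cube sits at roughly (5.8, 2.8) before and (4.8, 3.0) after.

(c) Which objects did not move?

the white cylinder and the cyan cube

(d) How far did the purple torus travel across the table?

1.6

From (8.5, 6.5) to (6.9, 6.9), the purple torus covered √(1.6² + 0.4²) ≈ 1.6 units.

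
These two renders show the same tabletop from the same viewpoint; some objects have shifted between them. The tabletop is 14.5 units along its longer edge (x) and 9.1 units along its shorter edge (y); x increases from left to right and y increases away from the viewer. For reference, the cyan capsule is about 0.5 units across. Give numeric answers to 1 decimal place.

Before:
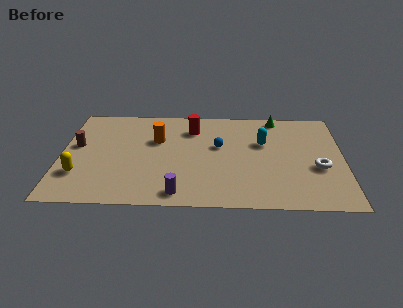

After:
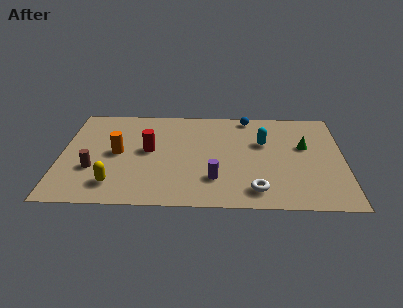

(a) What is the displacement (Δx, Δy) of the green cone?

(1.4, -2.7)

The green cone was at about (11.1, 8.2) and moved to about (12.5, 5.5).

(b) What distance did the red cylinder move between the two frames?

3.0

The red cylinder was near (6.7, 7.0) before and (4.5, 4.9) after, so it travelled √(2.2² + 2.1²) ≈ 3.0 units.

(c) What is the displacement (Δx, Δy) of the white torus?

(-3.2, -2.1)

The white torus started near (13.2, 3.6) and ended near (10.0, 1.5).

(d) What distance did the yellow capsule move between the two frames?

2.0

The yellow capsule was near (1.0, 2.6) before and (2.8, 1.8) after, so it travelled √(1.8² + 0.8²) ≈ 2.0 units.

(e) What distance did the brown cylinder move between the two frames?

2.3

The brown cylinder moved from about (0.8, 5.2) to (1.7, 3.1), a distance of √(0.9² + 2.1²) ≈ 2.3.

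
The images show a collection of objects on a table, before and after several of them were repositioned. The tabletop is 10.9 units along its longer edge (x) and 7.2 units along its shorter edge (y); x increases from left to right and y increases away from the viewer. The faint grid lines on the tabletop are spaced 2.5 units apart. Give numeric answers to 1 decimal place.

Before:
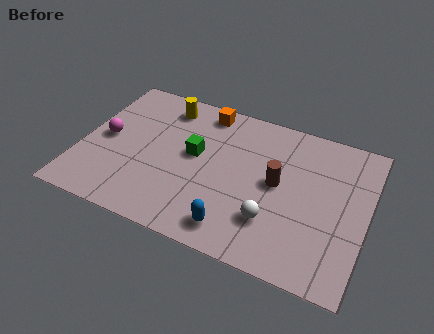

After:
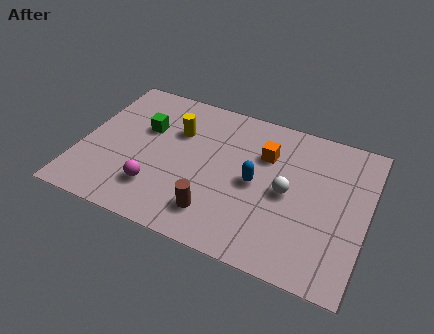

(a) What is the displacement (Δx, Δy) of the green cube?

(-2.0, 0.6)

From the two frames, the green cube sits at roughly (4.3, 4.0) before and (2.3, 4.6) after.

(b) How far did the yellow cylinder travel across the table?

1.3

The yellow cylinder was near (2.9, 6.0) before and (3.5, 4.9) after, so it travelled √(0.6² + 1.1²) ≈ 1.3 units.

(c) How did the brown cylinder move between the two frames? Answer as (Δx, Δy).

(-2.1, -2.3)

The brown cylinder was at about (7.5, 3.8) and moved to about (5.4, 1.5).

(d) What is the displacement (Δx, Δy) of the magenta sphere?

(2.2, -1.8)

The magenta sphere started near (0.9, 3.6) and ended near (3.1, 1.8).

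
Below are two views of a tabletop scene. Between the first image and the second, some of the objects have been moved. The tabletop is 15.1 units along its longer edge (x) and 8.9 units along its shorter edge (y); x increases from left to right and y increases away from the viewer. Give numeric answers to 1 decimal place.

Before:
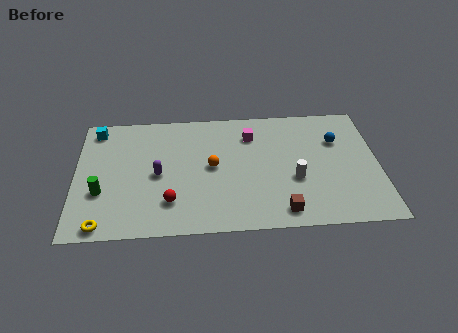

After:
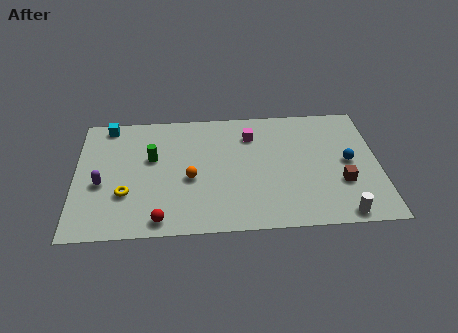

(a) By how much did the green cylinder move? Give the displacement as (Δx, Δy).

(2.5, 2.3)

From the two frames, the green cylinder sits at roughly (1.3, 3.1) before and (3.8, 5.4) after.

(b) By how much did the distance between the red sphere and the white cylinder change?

+2.6

Before: roughly 6.3 units apart; after: 8.9. That's 2.6 units further apart.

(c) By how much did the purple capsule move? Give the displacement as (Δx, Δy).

(-2.8, -0.5)

From the two frames, the purple capsule sits at roughly (4.1, 4.2) before and (1.3, 3.7) after.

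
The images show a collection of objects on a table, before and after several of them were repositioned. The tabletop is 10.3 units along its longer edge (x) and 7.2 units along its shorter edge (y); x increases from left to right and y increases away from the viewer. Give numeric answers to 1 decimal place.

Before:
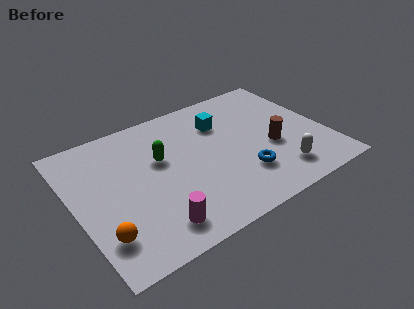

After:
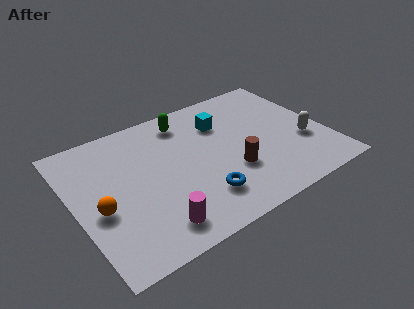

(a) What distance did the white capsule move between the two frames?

1.8

From (8.0, 1.4) to (9.3, 2.6), the white capsule covered √(1.3² + 1.2²) ≈ 1.8 units.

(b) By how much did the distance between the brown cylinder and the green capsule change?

-0.8

The distance was about 4.6 in the first image and 3.8 in the second, so they moved 0.8 units closer together.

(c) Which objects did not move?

the cyan cube and the magenta cylinder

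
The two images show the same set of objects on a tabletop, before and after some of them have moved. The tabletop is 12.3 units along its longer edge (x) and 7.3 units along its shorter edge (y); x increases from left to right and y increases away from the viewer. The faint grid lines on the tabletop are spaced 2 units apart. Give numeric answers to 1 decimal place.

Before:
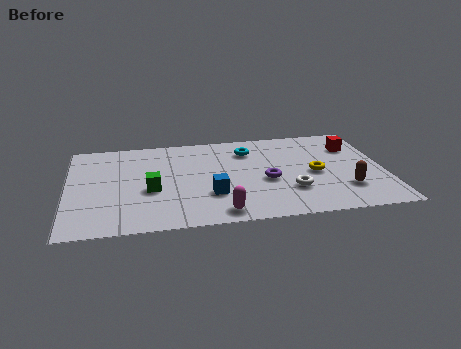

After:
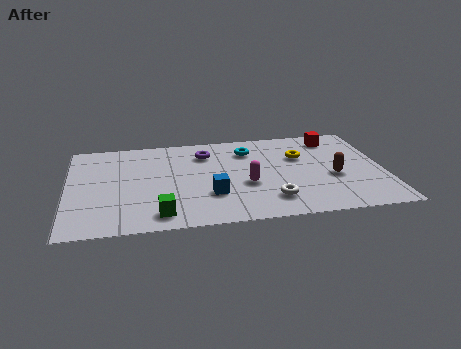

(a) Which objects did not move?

the cyan torus and the blue cube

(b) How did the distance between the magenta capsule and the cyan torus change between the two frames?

-2.2

The distance was about 4.9 in the first image and 2.7 in the second, so they moved 2.2 units closer together.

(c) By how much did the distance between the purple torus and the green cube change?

+0.4

Before: roughly 4.5 units apart; after: 4.9. That's 0.4 units further apart.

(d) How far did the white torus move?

1.0

The white torus moved from about (8.6, 2.2) to (7.8, 1.6), a distance of √(0.8² + 0.6²) ≈ 1.0.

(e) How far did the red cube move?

1.1

From (11.2, 5.3) to (10.5, 6.1), the red cube covered √(0.7² + 0.8²) ≈ 1.1 units.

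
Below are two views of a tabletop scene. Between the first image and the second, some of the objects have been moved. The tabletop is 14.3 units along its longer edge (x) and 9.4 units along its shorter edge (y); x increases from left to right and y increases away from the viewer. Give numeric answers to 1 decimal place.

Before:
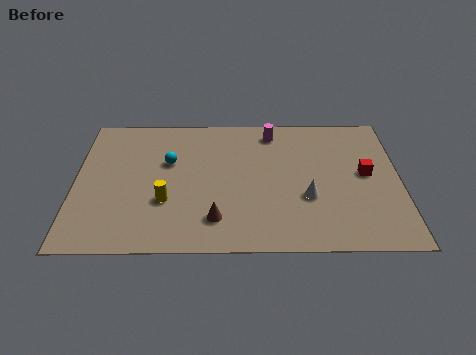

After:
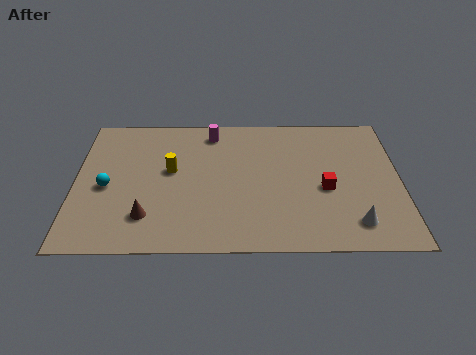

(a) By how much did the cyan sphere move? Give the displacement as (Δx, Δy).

(-2.7, -1.7)

From the two frames, the cyan sphere sits at roughly (4.1, 5.9) before and (1.4, 4.2) after.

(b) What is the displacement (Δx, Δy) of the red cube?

(-1.8, -1.0)

The red cube was at about (12.8, 5.0) and moved to about (11.0, 4.0).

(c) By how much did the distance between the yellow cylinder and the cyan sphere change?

+0.3

Before: roughly 2.7 units apart; after: 3.0. That's 0.3 units further apart.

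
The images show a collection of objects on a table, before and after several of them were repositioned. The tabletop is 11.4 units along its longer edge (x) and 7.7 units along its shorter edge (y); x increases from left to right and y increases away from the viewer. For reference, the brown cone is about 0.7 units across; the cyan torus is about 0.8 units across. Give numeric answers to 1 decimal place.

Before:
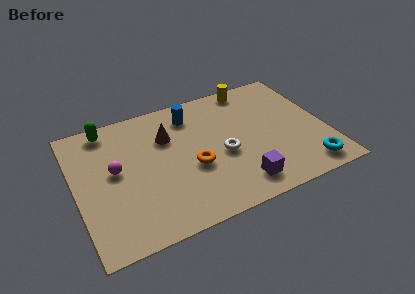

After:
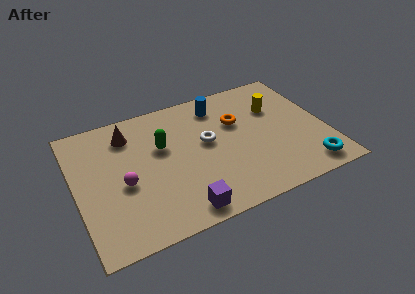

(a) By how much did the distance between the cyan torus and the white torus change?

+1.1

Before: roughly 4.2 units apart; after: 5.3. That's 1.1 units further apart.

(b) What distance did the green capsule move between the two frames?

3.0

From (1.7, 6.8) to (4.0, 4.8), the green capsule covered √(2.3² + 2.0²) ≈ 3.0 units.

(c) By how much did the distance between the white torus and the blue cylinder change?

-0.9

The distance was about 3.1 in the first image and 2.2 in the second, so they moved 0.9 units closer together.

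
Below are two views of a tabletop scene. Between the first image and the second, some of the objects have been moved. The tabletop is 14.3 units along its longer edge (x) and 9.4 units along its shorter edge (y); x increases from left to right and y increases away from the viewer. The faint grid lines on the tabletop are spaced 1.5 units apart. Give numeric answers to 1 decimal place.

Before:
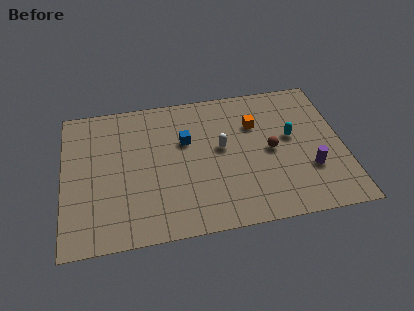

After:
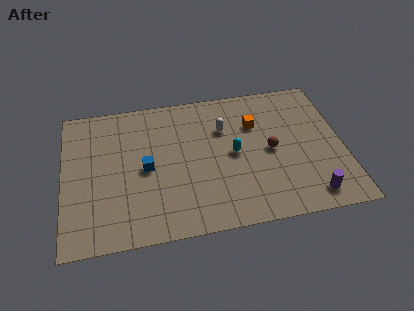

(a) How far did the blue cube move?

2.6

From (6.3, 6.0) to (4.2, 4.5), the blue cube covered √(2.1² + 1.5²) ≈ 2.6 units.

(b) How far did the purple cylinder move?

1.7

From (12.5, 3.0) to (12.4, 1.3), the purple cylinder covered √(0.1² + 1.7²) ≈ 1.7 units.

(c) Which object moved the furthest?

the cyan capsule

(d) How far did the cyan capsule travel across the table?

3.1

The cyan capsule moved from about (11.7, 5.3) to (8.7, 4.7), a distance of √(3.0² + 0.6²) ≈ 3.1.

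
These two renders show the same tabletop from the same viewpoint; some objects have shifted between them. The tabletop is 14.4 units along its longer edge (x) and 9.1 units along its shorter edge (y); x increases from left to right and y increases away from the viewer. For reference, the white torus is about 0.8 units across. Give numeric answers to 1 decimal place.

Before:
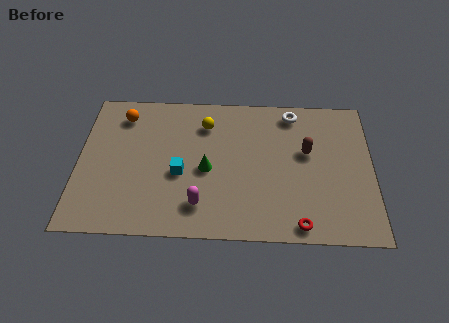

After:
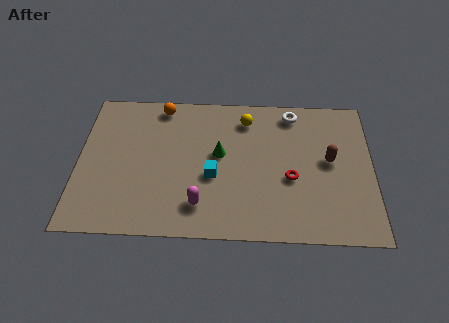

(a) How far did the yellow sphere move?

2.0

The yellow sphere was near (6.2, 7.0) before and (8.2, 7.4) after, so it travelled √(2.0² + 0.4²) ≈ 2.0 units.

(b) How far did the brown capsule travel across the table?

1.2

The brown capsule was near (11.2, 5.4) before and (12.3, 4.9) after, so it travelled √(1.1² + 0.5²) ≈ 1.2 units.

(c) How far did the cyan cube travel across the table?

1.6

The cyan cube was near (5.0, 3.8) before and (6.6, 3.7) after, so it travelled √(1.6² + 0.1²) ≈ 1.6 units.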